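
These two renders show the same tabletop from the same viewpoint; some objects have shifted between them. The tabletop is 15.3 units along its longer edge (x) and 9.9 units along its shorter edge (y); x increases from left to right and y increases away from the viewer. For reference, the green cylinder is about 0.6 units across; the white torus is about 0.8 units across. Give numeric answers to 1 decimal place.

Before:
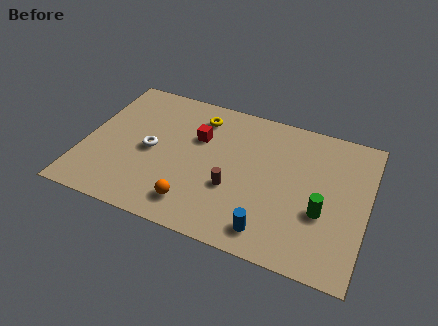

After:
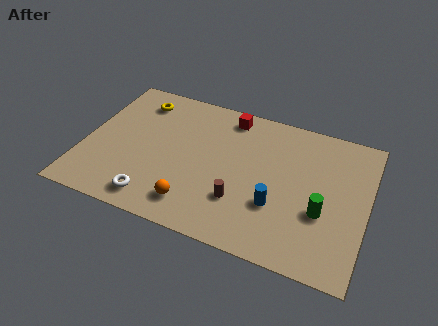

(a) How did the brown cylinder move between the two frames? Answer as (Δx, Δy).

(0.5, -0.7)

From the two frames, the brown cylinder sits at roughly (8.2, 3.6) before and (8.7, 2.9) after.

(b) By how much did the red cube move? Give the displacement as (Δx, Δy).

(1.5, 2.1)

The red cube was at about (6.0, 6.5) and moved to about (7.5, 8.6).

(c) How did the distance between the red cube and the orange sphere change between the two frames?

+2.2

They were about 4.7 units apart before and 6.9 after — 2.2 units further apart.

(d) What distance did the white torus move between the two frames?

3.4

From (3.6, 4.7) to (4.2, 1.4), the white torus covered √(0.6² + 3.3²) ≈ 3.4 units.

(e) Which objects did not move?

the green cylinder and the orange sphere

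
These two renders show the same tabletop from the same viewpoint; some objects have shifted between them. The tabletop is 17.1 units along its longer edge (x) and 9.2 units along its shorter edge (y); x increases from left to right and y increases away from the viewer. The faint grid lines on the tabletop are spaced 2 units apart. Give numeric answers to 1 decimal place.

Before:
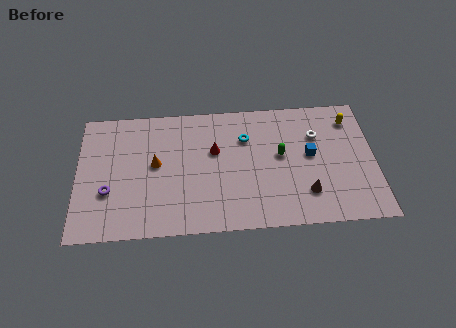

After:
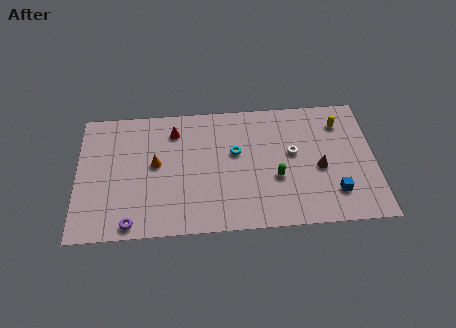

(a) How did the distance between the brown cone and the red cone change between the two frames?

+2.7

They were about 6.2 units apart before and 8.9 after — 2.7 units further apart.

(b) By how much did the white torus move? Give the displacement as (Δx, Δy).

(-1.4, -1.2)

From the two frames, the white torus sits at roughly (13.8, 6.4) before and (12.4, 5.2) after.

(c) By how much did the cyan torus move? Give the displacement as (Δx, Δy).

(-0.6, -1.0)

The cyan torus was at about (9.7, 6.5) and moved to about (9.1, 5.5).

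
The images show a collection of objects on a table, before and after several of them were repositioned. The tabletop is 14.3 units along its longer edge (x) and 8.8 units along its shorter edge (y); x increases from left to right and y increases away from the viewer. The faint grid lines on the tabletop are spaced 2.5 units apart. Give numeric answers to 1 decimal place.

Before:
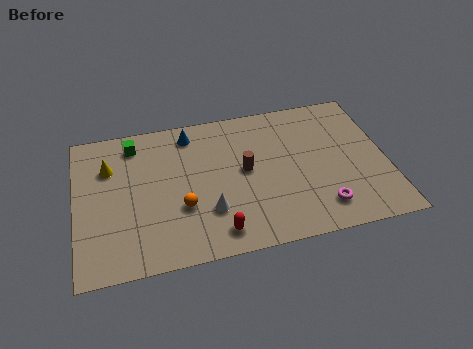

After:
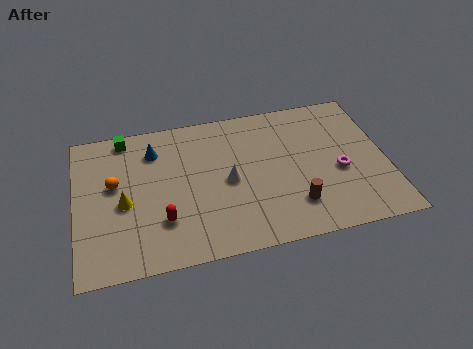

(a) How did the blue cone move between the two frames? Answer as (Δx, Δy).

(-1.7, -0.7)

From the two frames, the blue cone sits at roughly (5.4, 7.5) before and (3.7, 6.8) after.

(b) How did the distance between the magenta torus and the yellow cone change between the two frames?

-0.6

They were about 10.5 units apart before and 9.9 after — 0.6 units closer together.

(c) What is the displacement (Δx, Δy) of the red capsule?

(-2.4, 1.2)

The red capsule started near (6.3, 1.3) and ended near (3.9, 2.5).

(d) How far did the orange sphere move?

3.6

The orange sphere was near (4.8, 3.1) before and (1.8, 5.1) after, so it travelled √(3.0² + 2.0²) ≈ 3.6 units.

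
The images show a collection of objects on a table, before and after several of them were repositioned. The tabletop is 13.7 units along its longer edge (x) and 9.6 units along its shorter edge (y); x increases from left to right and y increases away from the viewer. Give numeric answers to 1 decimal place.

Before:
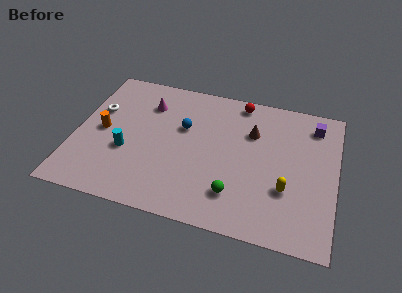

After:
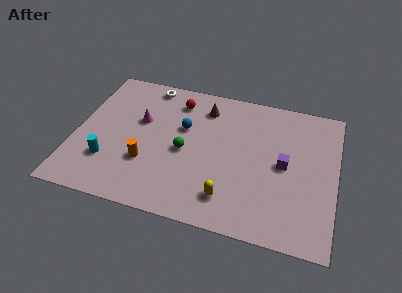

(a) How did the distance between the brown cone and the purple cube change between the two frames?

+1.8

The distance was about 3.5 in the first image and 5.3 in the second, so they moved 1.8 units further apart.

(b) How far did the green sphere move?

3.6

From (8.6, 2.2) to (5.8, 4.4), the green sphere covered √(2.8² + 2.2²) ≈ 3.6 units.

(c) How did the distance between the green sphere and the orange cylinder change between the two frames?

-5.3

The distance was about 7.6 in the first image and 2.3 in the second, so they moved 5.3 units closer together.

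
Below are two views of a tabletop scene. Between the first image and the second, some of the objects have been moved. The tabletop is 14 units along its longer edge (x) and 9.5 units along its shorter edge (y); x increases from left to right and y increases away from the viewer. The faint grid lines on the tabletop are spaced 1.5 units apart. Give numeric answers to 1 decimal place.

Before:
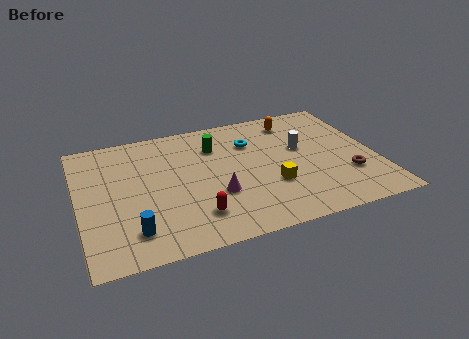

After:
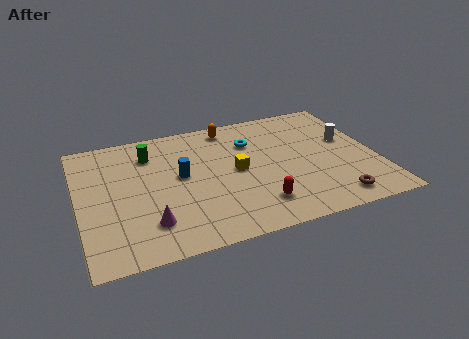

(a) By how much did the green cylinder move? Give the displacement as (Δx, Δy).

(-3.1, 0.3)

The green cylinder was at about (6.6, 7.0) and moved to about (3.5, 7.3).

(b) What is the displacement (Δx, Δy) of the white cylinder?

(2.2, 0.0)

The white cylinder was at about (10.6, 5.6) and moved to about (12.8, 5.6).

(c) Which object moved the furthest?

the blue cylinder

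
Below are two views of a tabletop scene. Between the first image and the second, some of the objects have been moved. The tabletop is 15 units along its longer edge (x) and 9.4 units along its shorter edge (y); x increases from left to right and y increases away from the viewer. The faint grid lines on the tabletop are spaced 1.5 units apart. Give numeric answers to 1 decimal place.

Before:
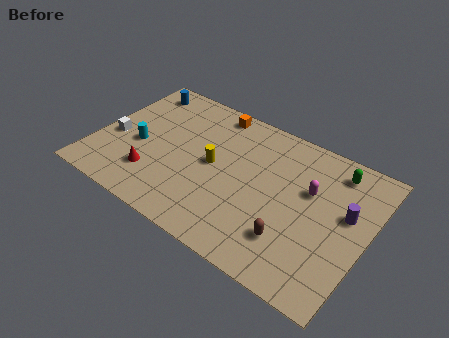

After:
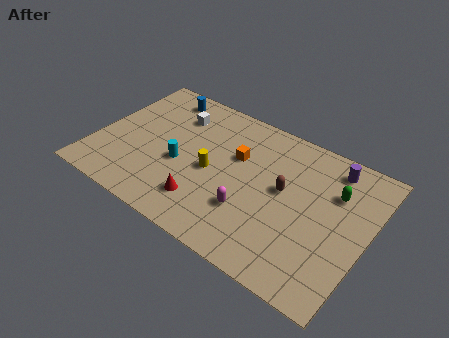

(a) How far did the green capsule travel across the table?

1.4

The green capsule was near (12.8, 7.9) before and (13.0, 6.5) after, so it travelled √(0.2² + 1.4²) ≈ 1.4 units.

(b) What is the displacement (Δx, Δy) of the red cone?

(3.0, -0.3)

From the two frames, the red cone sits at roughly (3.5, 2.4) before and (6.5, 2.1) after.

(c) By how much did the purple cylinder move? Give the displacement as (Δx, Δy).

(-1.2, 2.5)

From the two frames, the purple cylinder sits at roughly (13.8, 5.5) before and (12.6, 8.0) after.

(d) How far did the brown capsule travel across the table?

2.9

From (11.3, 2.4) to (10.4, 5.2), the brown capsule covered √(0.9² + 2.8²) ≈ 2.9 units.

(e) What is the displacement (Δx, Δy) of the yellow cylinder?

(0.0, -0.5)

The yellow cylinder started near (6.5, 4.8) and ended near (6.5, 4.3).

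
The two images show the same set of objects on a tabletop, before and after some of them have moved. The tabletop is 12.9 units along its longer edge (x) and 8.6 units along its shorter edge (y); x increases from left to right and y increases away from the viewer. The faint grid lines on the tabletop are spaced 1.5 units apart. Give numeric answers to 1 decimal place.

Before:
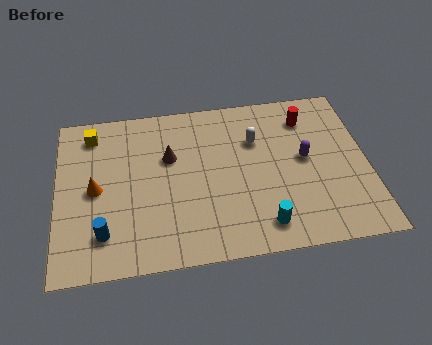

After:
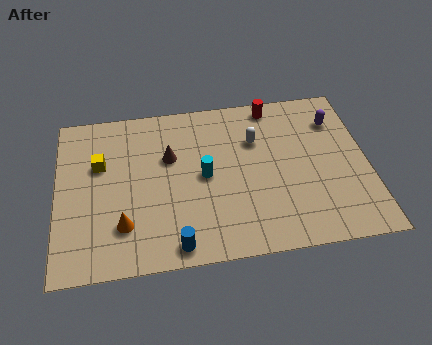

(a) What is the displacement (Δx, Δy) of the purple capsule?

(1.4, 1.9)

From the two frames, the purple capsule sits at roughly (10.3, 4.6) before and (11.7, 6.5) after.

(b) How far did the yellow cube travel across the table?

1.7

The yellow cube moved from about (1.5, 7.2) to (1.8, 5.5), a distance of √(0.3² + 1.7²) ≈ 1.7.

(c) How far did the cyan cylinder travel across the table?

3.7

The cyan cylinder was near (8.4, 1.4) before and (6.1, 4.3) after, so it travelled √(2.3² + 2.9²) ≈ 3.7 units.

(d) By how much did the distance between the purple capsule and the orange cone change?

+1.3

They were about 8.7 units apart before and 10.0 after — 1.3 units further apart.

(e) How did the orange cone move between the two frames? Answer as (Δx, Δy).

(1.1, -2.0)

From the two frames, the orange cone sits at roughly (1.6, 4.2) before and (2.7, 2.2) after.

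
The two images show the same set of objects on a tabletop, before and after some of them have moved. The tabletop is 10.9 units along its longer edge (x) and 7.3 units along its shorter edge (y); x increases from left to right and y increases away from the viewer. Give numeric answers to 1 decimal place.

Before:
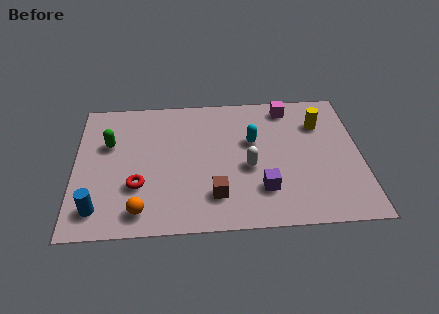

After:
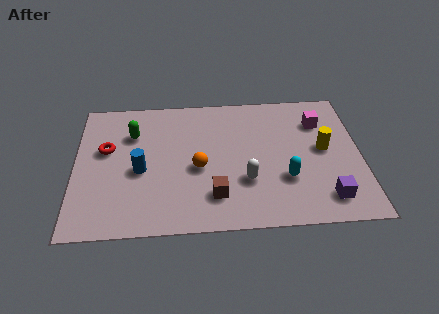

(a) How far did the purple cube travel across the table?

2.5

The purple cube was near (7.1, 1.9) before and (9.5, 1.3) after, so it travelled √(2.4² + 0.6²) ≈ 2.5 units.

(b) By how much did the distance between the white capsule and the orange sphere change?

-2.6

The distance was about 4.6 in the first image and 2.0 in the second, so they moved 2.6 units closer together.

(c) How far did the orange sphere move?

3.0

From (2.5, 1.1) to (4.7, 3.2), the orange sphere covered √(2.2² + 2.1²) ≈ 3.0 units.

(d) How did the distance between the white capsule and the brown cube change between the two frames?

-0.5

Before: roughly 1.9 units apart; after: 1.4. That's 0.5 units closer together.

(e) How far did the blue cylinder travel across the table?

2.5

The blue cylinder moved from about (0.9, 1.3) to (2.5, 3.2), a distance of √(1.6² + 1.9²) ≈ 2.5.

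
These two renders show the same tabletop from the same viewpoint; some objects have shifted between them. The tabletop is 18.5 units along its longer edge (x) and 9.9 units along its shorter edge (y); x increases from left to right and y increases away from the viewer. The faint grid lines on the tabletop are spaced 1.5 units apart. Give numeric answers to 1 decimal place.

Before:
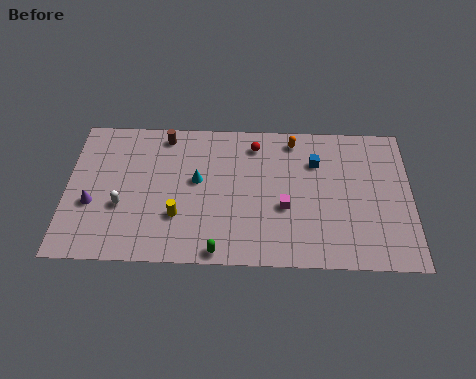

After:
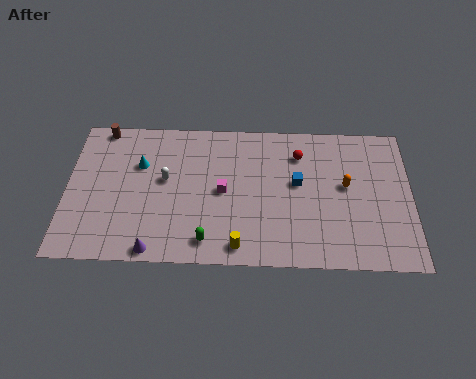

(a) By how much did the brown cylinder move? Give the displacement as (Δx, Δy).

(-3.4, 0.4)

The brown cylinder was at about (5.2, 8.7) and moved to about (1.8, 9.1).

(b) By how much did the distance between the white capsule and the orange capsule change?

-0.7

They were about 10.4 units apart before and 9.7 after — 0.7 units closer together.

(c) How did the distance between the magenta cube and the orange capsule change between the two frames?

+1.9

They were about 4.7 units apart before and 6.6 after — 1.9 units further apart.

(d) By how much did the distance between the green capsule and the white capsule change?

-1.3

The distance was about 6.0 in the first image and 4.7 in the second, so they moved 1.3 units closer together.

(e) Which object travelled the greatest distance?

the purple cone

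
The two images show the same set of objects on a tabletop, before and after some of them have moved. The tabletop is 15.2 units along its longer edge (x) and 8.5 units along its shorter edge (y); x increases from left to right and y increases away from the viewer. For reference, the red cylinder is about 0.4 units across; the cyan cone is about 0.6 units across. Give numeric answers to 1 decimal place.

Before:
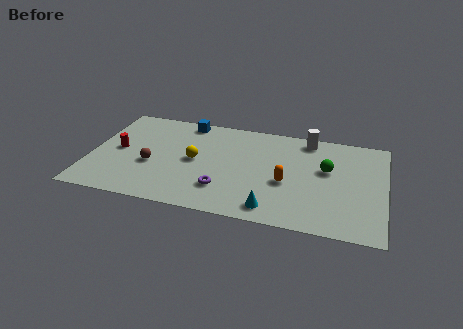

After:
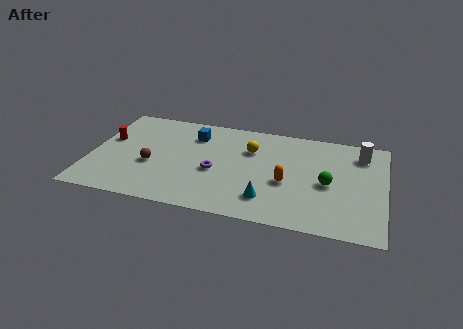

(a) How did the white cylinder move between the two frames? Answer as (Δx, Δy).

(2.8, -0.7)

From the two frames, the white cylinder sits at roughly (11.1, 7.5) before and (13.9, 6.8) after.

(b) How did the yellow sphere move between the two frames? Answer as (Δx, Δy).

(2.8, 1.6)

The yellow sphere was at about (5.4, 4.3) and moved to about (8.2, 5.9).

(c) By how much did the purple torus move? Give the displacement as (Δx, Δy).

(-0.5, 1.4)

The purple torus started near (7.0, 2.2) and ended near (6.5, 3.6).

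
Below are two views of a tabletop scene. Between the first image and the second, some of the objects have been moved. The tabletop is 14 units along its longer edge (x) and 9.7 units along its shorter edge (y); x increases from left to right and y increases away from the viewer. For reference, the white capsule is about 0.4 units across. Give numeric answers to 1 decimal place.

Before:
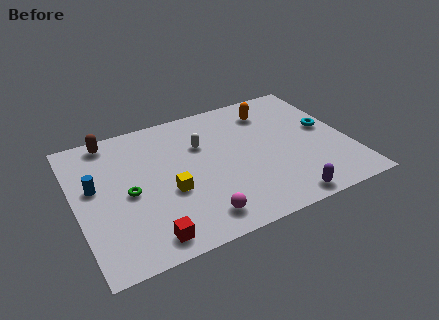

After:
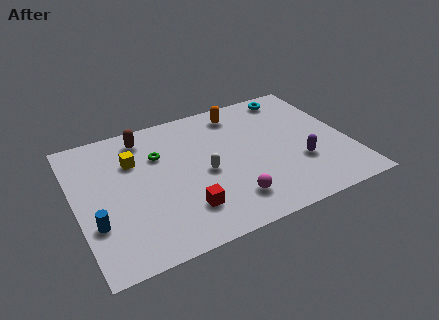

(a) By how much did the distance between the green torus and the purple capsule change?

-0.6

Before: roughly 8.3 units apart; after: 7.7. That's 0.6 units closer together.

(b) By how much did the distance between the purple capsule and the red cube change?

-0.7

The distance was about 6.9 in the first image and 6.2 in the second, so they moved 0.7 units closer together.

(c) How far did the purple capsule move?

2.6

From (10.1, 0.9) to (11.3, 3.2), the purple capsule covered √(1.2² + 2.3²) ≈ 2.6 units.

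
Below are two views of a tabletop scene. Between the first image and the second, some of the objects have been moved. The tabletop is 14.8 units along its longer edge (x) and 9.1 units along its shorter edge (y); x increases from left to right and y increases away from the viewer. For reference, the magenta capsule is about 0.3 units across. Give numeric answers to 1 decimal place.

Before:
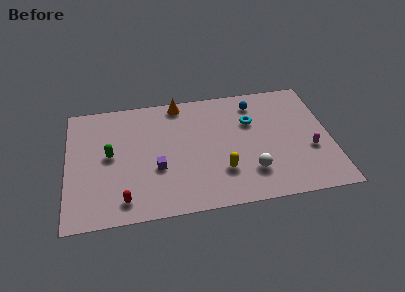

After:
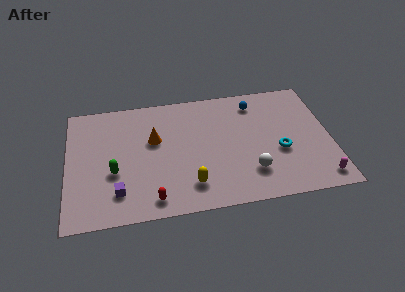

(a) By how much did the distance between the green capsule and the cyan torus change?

+1.2

Before: roughly 8.1 units apart; after: 9.3. That's 1.2 units further apart.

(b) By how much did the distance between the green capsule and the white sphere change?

-0.5

The distance was about 8.2 in the first image and 7.7 in the second, so they moved 0.5 units closer together.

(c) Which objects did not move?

the white sphere and the blue sphere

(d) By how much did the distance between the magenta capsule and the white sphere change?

+0.4

Before: roughly 3.6 units apart; after: 4.0. That's 0.4 units further apart.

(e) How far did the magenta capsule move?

2.2

The magenta capsule moved from about (13.6, 3.4) to (14.0, 1.2), a distance of √(0.4² + 2.2²) ≈ 2.2.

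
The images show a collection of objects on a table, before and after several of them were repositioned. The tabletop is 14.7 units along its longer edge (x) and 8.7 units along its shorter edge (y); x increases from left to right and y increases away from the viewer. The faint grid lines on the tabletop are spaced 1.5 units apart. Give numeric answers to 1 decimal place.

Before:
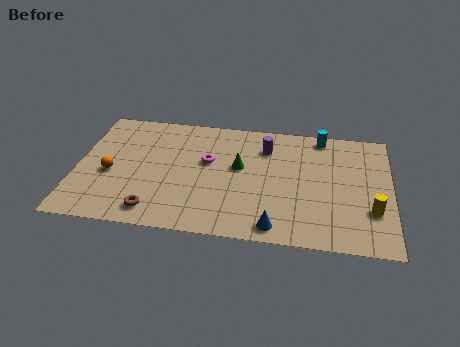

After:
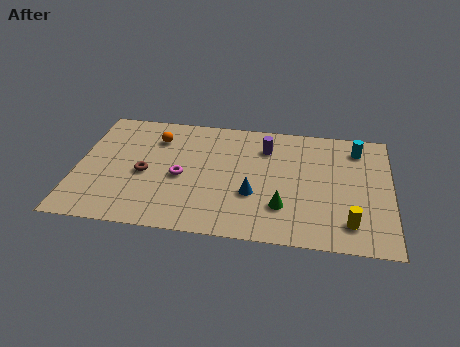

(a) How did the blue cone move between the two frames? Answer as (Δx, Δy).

(-1.1, 2.1)

From the two frames, the blue cone sits at roughly (9.4, 1.0) before and (8.3, 3.1) after.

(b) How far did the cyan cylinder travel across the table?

1.8

The cyan cylinder moved from about (11.4, 7.8) to (13.1, 7.1), a distance of √(1.7² + 0.7²) ≈ 1.8.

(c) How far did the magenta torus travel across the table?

1.8

The magenta torus was near (6.1, 5.2) before and (4.9, 3.9) after, so it travelled √(1.2² + 1.3²) ≈ 1.8 units.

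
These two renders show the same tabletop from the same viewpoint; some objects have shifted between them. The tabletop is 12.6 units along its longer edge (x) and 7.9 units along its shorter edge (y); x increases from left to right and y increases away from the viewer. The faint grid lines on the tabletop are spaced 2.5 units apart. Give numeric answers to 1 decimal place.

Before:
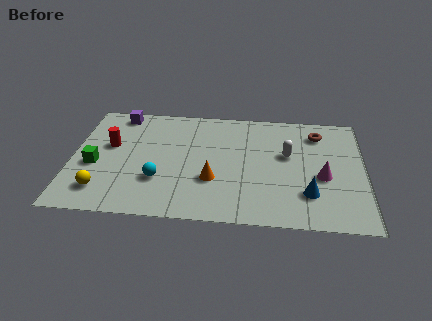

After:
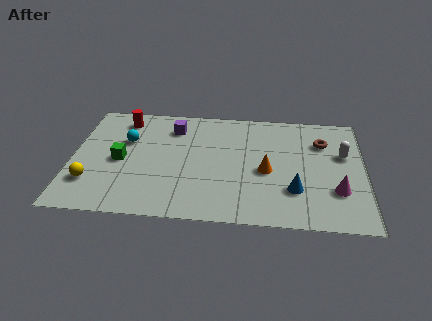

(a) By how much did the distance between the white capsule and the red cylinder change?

+2.0

The distance was about 7.7 in the first image and 9.7 in the second, so they moved 2.0 units further apart.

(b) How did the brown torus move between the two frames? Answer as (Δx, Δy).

(0.2, -0.6)

The brown torus started near (10.6, 6.3) and ended near (10.8, 5.7).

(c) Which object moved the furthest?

the cyan sphere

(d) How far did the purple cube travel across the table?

2.5

The purple cube moved from about (1.9, 7.0) to (4.3, 6.2), a distance of √(2.4² + 0.8²) ≈ 2.5.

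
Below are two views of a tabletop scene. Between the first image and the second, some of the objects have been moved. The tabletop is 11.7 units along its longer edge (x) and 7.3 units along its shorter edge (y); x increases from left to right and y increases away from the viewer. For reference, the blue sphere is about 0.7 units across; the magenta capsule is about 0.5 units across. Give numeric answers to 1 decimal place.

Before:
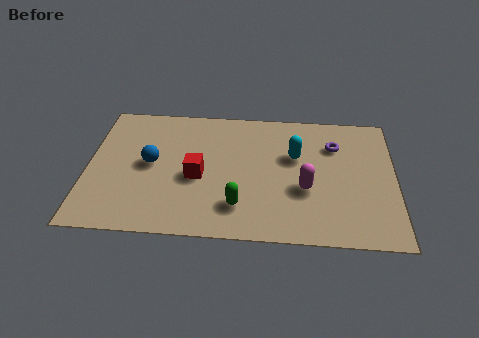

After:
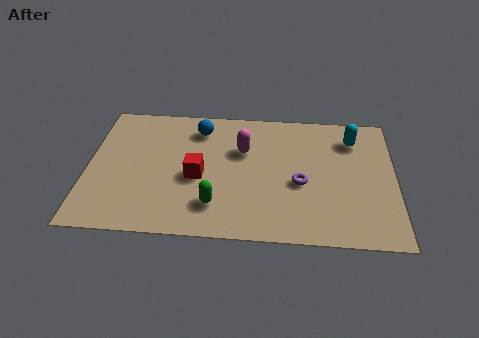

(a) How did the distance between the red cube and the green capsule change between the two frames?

-0.5

They were about 2.2 units apart before and 1.7 after — 0.5 units closer together.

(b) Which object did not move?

the red cube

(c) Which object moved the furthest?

the magenta capsule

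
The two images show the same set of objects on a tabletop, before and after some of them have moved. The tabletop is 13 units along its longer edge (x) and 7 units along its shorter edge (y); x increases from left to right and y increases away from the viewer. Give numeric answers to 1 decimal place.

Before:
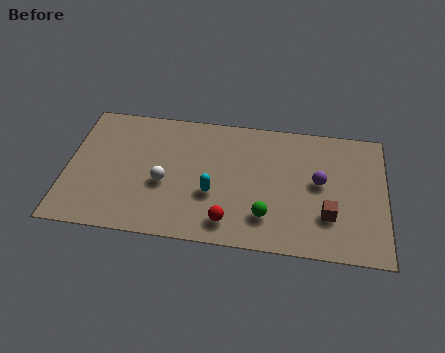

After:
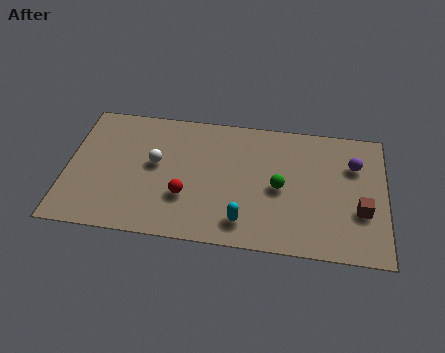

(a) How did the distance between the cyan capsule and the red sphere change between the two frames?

+1.0

Before: roughly 1.6 units apart; after: 2.6. That's 1.0 units further apart.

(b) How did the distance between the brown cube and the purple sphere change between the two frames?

+0.7

Before: roughly 1.7 units apart; after: 2.4. That's 0.7 units further apart.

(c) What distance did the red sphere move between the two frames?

2.1

The red sphere was near (6.7, 1.2) before and (4.9, 2.3) after, so it travelled √(1.8² + 1.1²) ≈ 2.1 units.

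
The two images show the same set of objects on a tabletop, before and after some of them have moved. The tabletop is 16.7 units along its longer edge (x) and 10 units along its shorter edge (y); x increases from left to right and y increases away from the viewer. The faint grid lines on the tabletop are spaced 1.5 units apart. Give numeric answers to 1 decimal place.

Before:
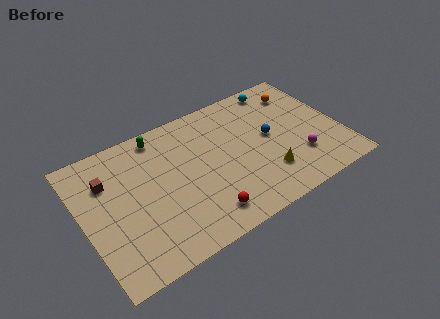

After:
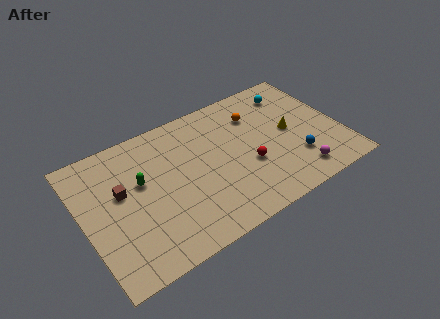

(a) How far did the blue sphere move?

2.8

The blue sphere moved from about (12.2, 5.3) to (13.5, 2.8), a distance of √(1.3² + 2.5²) ≈ 2.8.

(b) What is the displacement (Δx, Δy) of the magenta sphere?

(-0.3, -1.2)

The magenta sphere was at about (13.7, 2.8) and moved to about (13.4, 1.6).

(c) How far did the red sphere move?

3.9

The red sphere was near (7.2, 1.7) before and (10.5, 3.8) after, so it travelled √(3.3² + 2.1²) ≈ 3.9 units.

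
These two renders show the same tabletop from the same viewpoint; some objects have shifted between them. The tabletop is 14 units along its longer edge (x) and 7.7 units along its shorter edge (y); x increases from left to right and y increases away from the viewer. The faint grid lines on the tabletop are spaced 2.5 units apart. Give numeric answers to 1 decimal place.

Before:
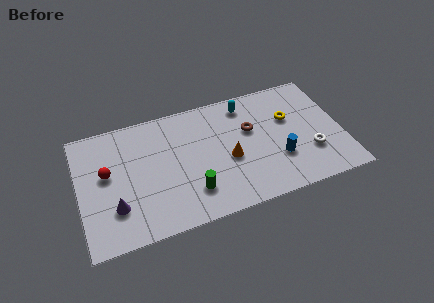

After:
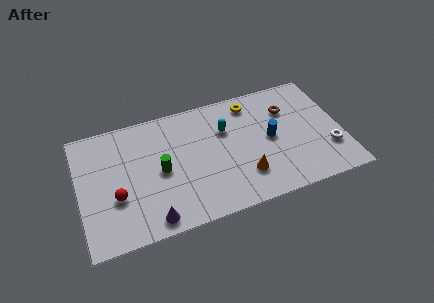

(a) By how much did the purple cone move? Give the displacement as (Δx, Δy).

(1.8, -1.3)

The purple cone was at about (1.8, 2.2) and moved to about (3.6, 0.9).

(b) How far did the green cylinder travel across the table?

2.3

From (5.8, 1.9) to (4.3, 3.7), the green cylinder covered √(1.5² + 1.8²) ≈ 2.3 units.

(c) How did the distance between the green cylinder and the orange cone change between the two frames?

+2.1

They were about 2.5 units apart before and 4.6 after — 2.1 units further apart.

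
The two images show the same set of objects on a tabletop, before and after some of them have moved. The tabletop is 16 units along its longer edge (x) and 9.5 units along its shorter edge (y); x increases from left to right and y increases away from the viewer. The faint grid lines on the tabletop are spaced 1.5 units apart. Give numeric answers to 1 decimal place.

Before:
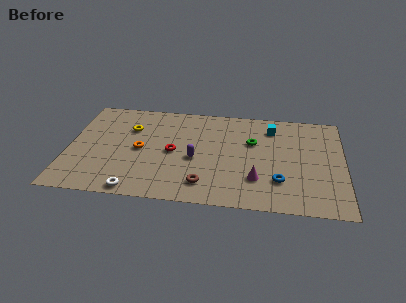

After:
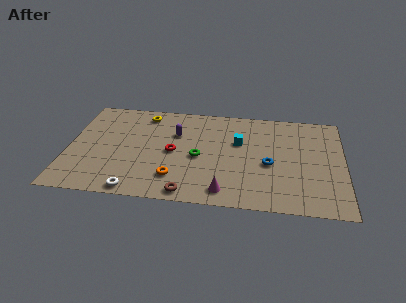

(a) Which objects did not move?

the red torus and the white torus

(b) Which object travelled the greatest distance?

the green torus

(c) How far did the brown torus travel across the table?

1.3

The brown torus was near (8.0, 1.8) before and (7.1, 0.9) after, so it travelled √(0.9² + 0.9²) ≈ 1.3 units.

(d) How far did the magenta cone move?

2.2

The magenta cone was near (11.0, 2.6) before and (9.2, 1.3) after, so it travelled √(1.8² + 1.3²) ≈ 2.2 units.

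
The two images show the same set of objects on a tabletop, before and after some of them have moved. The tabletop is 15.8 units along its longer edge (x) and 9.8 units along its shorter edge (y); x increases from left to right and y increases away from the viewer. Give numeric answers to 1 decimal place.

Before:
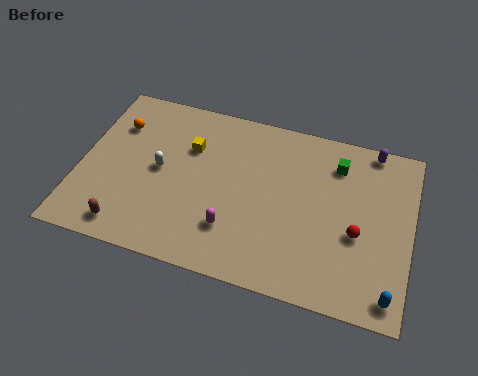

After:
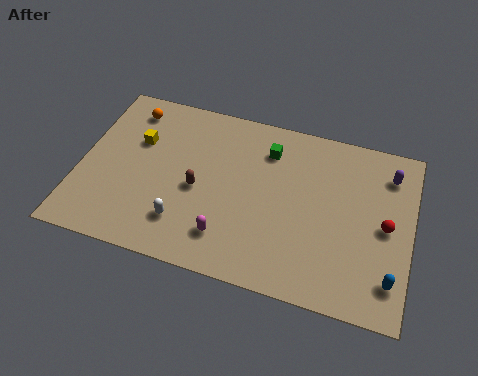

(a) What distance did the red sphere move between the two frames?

1.5

From (13.3, 4.0) to (14.6, 4.8), the red sphere covered √(1.3² + 0.8²) ≈ 1.5 units.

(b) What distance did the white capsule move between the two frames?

3.0

From (3.8, 5.0) to (5.2, 2.3), the white capsule covered √(1.4² + 2.7²) ≈ 3.0 units.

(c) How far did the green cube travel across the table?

3.3

From (12.1, 7.7) to (8.8, 7.6), the green cube covered √(3.3² + 0.1²) ≈ 3.3 units.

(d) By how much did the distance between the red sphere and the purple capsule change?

-2.0

The distance was about 5.0 in the first image and 3.0 in the second, so they moved 2.0 units closer together.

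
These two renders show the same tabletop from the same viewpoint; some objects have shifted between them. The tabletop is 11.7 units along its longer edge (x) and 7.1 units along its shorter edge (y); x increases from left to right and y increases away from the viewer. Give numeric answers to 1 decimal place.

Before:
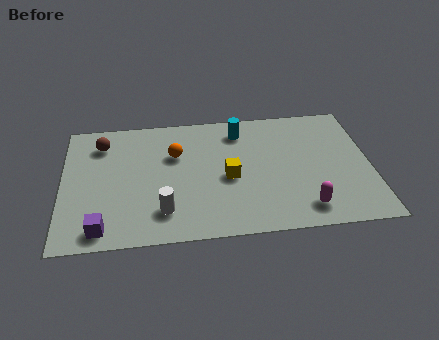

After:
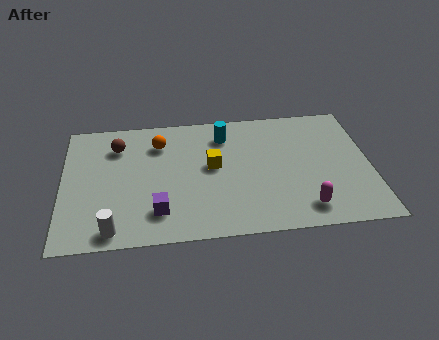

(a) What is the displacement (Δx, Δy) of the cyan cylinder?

(-0.6, -0.2)

The cyan cylinder started near (6.8, 5.8) and ended near (6.2, 5.6).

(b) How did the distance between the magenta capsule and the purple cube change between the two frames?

-2.1

They were about 7.6 units apart before and 5.5 after — 2.1 units closer together.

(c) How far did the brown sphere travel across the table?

0.6

The brown sphere moved from about (1.5, 5.6) to (2.1, 5.4), a distance of √(0.6² + 0.2²) ≈ 0.6.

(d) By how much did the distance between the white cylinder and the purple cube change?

-0.5

Before: roughly 2.4 units apart; after: 1.9. That's 0.5 units closer together.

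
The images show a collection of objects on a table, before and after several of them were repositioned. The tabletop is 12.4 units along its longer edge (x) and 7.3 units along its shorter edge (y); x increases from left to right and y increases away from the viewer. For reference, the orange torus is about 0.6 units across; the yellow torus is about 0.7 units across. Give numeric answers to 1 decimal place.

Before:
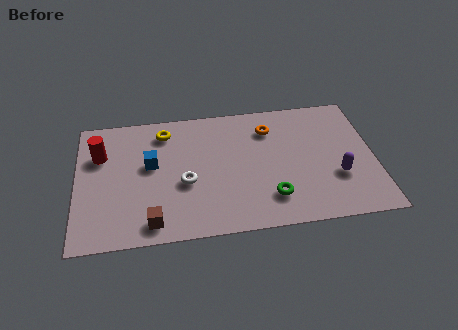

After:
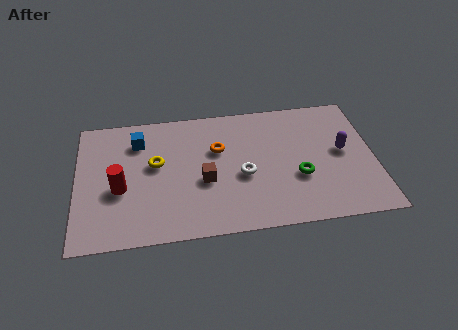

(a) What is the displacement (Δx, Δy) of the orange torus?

(-2.2, -0.9)

The orange torus was at about (8.1, 5.6) and moved to about (5.9, 4.7).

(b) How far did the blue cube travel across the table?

1.5

From (3.1, 4.2) to (2.6, 5.6), the blue cube covered √(0.5² + 1.4²) ≈ 1.5 units.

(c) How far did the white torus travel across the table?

2.4

The white torus was near (4.5, 3.0) before and (6.9, 3.1) after, so it travelled √(2.4² + 0.1²) ≈ 2.4 units.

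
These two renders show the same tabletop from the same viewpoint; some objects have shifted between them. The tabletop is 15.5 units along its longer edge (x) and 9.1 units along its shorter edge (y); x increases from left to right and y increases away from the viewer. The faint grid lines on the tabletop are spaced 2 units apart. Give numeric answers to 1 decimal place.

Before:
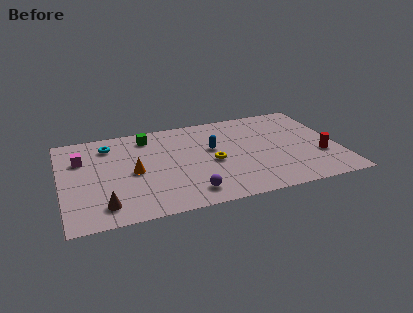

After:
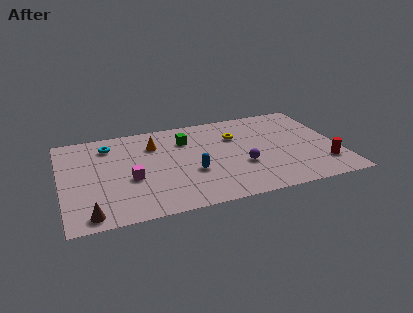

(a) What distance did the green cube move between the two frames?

2.3

From (5.0, 7.6) to (7.1, 6.7), the green cube covered √(2.1² + 0.9²) ≈ 2.3 units.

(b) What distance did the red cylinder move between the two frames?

0.9

The red cylinder moved from about (14.4, 3.1) to (14.5, 2.2), a distance of √(0.1² + 0.9²) ≈ 0.9.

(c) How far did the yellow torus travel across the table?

2.7

The yellow torus moved from about (8.4, 4.1) to (9.9, 6.3), a distance of √(1.5² + 2.2²) ≈ 2.7.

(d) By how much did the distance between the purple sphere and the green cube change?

-1.9

Before: roughly 6.4 units apart; after: 4.5. That's 1.9 units closer together.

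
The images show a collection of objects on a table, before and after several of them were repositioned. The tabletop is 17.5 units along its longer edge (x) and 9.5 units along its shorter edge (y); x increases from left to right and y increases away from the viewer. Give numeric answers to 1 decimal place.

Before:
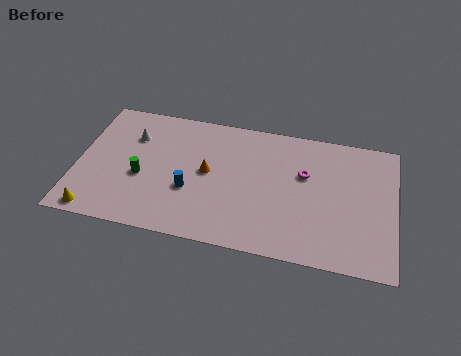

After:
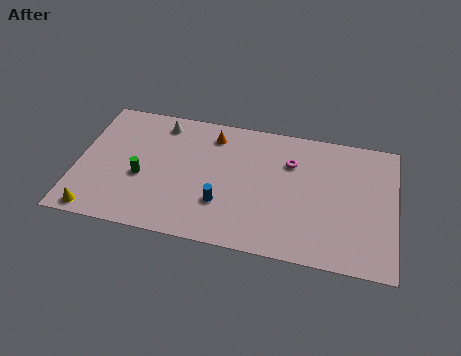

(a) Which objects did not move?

the green cylinder and the yellow cone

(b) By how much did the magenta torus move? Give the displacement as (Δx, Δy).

(-0.8, 0.7)

The magenta torus was at about (12.5, 6.0) and moved to about (11.7, 6.7).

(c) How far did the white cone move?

2.0

From (2.9, 6.8) to (4.4, 8.1), the white cone covered √(1.5² + 1.3²) ≈ 2.0 units.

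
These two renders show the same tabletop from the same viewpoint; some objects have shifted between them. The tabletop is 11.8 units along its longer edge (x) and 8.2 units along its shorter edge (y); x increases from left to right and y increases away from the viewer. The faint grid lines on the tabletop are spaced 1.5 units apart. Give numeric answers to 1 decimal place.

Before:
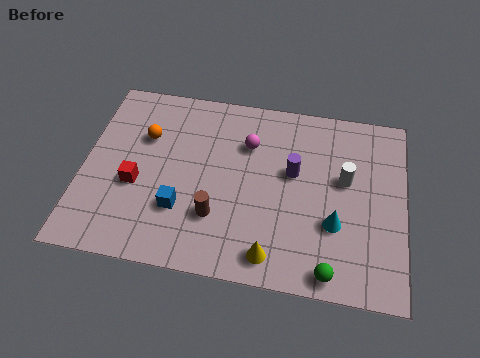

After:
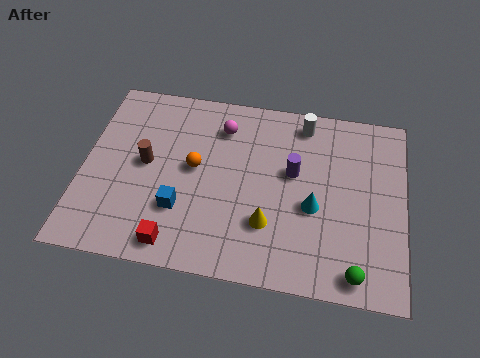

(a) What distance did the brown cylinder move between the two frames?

3.3

From (5.0, 2.4) to (2.3, 4.3), the brown cylinder covered √(2.7² + 1.9²) ≈ 3.3 units.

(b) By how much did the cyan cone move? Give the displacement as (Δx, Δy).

(-0.8, 0.6)

The cyan cone started near (9.3, 2.8) and ended near (8.5, 3.4).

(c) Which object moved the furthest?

the brown cylinder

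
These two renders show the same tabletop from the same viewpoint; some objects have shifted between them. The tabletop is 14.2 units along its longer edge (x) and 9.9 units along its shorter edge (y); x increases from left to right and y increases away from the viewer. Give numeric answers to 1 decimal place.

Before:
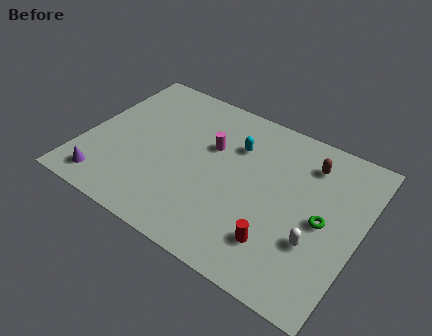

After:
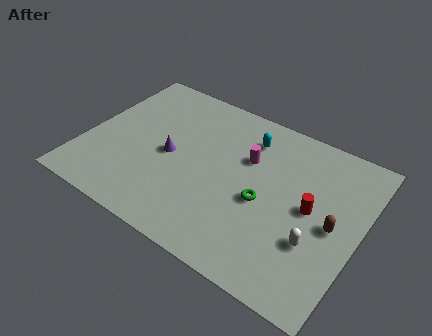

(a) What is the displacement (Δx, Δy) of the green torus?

(-3.0, -0.4)

The green torus was at about (12.4, 4.7) and moved to about (9.4, 4.3).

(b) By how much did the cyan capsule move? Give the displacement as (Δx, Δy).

(0.5, 0.8)

The cyan capsule was at about (7.5, 7.0) and moved to about (8.0, 7.8).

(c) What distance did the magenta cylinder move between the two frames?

1.9

The magenta cylinder moved from about (6.3, 6.3) to (8.2, 6.5), a distance of √(1.9² + 0.2²) ≈ 1.9.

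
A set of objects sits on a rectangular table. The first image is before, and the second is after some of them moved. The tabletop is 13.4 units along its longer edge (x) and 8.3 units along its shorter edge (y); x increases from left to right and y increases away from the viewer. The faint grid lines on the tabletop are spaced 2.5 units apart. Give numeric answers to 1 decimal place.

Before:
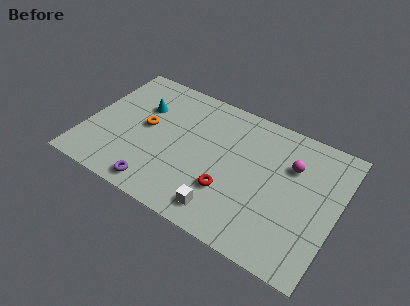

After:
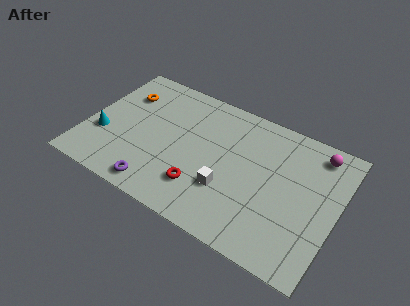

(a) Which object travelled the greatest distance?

the cyan cone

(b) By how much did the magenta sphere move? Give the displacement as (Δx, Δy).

(1.2, 1.4)

The magenta sphere was at about (10.8, 5.7) and moved to about (12.0, 7.1).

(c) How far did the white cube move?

1.4

The white cube was near (7.8, 1.3) before and (7.8, 2.7) after, so it travelled √(0.0² + 1.4²) ≈ 1.4 units.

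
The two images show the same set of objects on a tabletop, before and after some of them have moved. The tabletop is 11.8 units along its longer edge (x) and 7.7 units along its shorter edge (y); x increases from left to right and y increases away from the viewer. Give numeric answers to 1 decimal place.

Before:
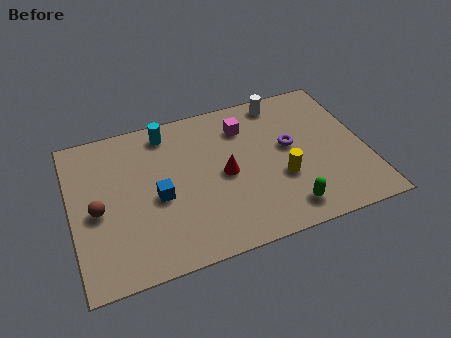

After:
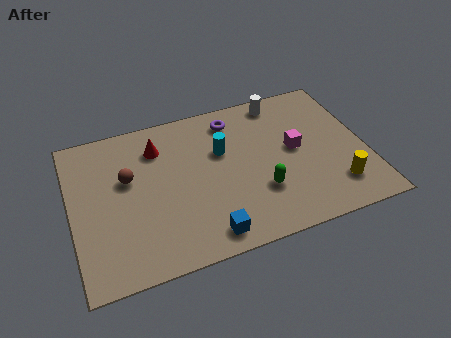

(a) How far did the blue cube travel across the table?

2.9

The blue cube was near (3.4, 3.4) before and (5.1, 1.0) after, so it travelled √(1.7² + 2.4²) ≈ 2.9 units.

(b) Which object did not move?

the white cylinder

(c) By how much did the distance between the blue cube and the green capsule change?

-2.7

Before: roughly 5.4 units apart; after: 2.7. That's 2.7 units closer together.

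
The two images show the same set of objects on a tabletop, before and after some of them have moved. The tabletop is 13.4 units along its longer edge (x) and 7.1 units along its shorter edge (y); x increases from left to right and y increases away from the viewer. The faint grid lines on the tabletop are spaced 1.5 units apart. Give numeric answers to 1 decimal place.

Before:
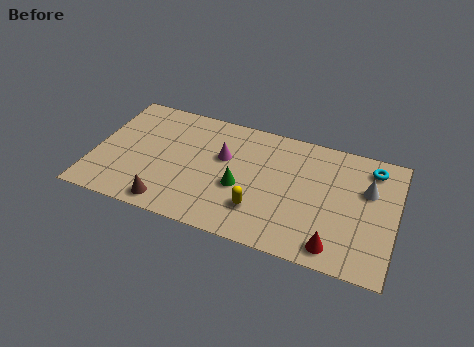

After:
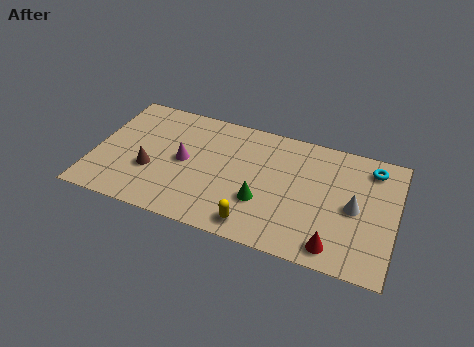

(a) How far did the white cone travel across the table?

1.3

The white cone was near (12.1, 4.6) before and (11.6, 3.4) after, so it travelled √(0.5² + 1.2²) ≈ 1.3 units.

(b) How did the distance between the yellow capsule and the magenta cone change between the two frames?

+1.2

Before: roughly 3.1 units apart; after: 4.3. That's 1.2 units further apart.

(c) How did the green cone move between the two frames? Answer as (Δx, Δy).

(1.0, -0.5)

The green cone started near (6.6, 2.9) and ended near (7.6, 2.4).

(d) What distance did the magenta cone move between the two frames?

1.9

The magenta cone moved from about (5.7, 4.4) to (4.0, 3.6), a distance of √(1.7² + 0.8²) ≈ 1.9.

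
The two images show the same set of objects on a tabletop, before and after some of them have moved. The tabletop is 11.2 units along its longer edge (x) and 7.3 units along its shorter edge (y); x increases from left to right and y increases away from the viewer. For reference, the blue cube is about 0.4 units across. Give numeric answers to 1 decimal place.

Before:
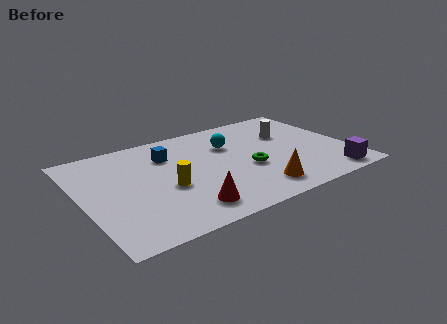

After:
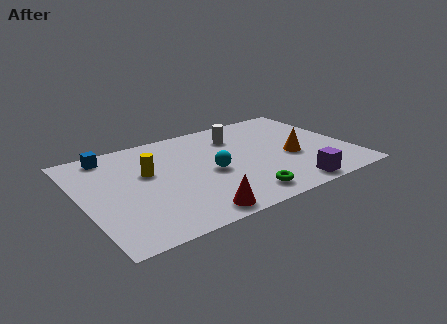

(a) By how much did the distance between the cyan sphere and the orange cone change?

-0.3

The distance was about 3.7 in the first image and 3.4 in the second, so they moved 0.3 units closer together.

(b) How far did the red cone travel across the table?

0.5

From (3.9, 1.3) to (4.1, 0.8), the red cone covered √(0.2² + 0.5²) ≈ 0.5 units.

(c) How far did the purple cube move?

1.8

The purple cube was near (10.0, 0.9) before and (8.2, 0.8) after, so it travelled √(1.8² + 0.1²) ≈ 1.8 units.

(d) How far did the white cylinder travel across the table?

2.2

The white cylinder moved from about (8.9, 4.8) to (6.8, 5.5), a distance of √(2.1² + 0.7²) ≈ 2.2.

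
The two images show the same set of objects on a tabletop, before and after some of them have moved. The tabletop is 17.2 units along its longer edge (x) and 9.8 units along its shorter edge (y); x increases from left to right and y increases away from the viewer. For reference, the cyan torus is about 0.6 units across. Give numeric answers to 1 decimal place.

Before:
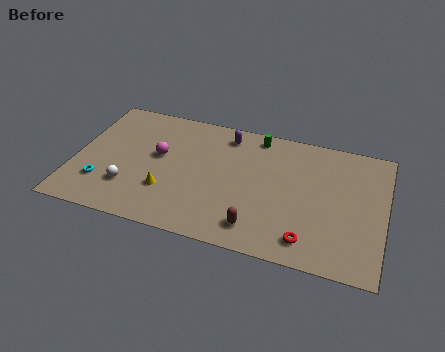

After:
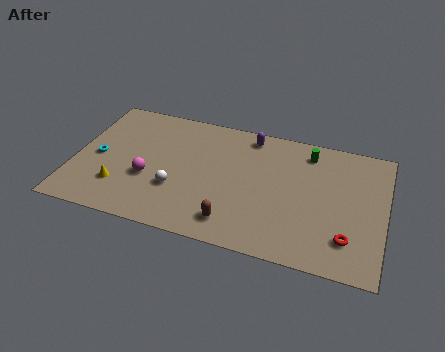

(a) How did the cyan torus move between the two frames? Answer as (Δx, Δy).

(-0.4, 2.0)

From the two frames, the cyan torus sits at roughly (1.7, 2.6) before and (1.3, 4.6) after.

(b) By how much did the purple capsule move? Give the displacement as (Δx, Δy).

(1.3, 0.3)

The purple capsule started near (8.2, 8.3) and ended near (9.5, 8.6).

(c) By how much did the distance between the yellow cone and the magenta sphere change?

-0.8

Before: roughly 2.7 units apart; after: 1.9. That's 0.8 units closer together.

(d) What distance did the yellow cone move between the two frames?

2.6

The yellow cone was near (5.3, 3.0) before and (2.7, 2.6) after, so it travelled √(2.6² + 0.4²) ≈ 2.6 units.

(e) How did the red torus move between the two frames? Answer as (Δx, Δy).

(2.1, 0.7)

The red torus was at about (13.2, 1.6) and moved to about (15.3, 2.3).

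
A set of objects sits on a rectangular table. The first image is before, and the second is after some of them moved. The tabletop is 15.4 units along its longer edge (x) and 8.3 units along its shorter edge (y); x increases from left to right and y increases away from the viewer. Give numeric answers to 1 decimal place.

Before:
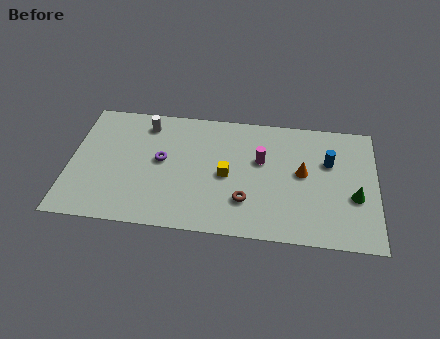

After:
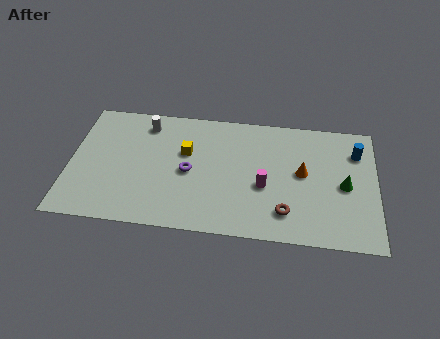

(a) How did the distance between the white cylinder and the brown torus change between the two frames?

+1.9

Before: roughly 6.9 units apart; after: 8.8. That's 1.9 units further apart.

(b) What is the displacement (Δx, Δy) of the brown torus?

(2.0, -0.5)

From the two frames, the brown torus sits at roughly (8.9, 2.3) before and (10.9, 1.8) after.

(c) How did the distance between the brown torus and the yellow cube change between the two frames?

+4.2

Before: roughly 1.9 units apart; after: 6.1. That's 4.2 units further apart.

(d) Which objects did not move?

the orange cone and the white cylinder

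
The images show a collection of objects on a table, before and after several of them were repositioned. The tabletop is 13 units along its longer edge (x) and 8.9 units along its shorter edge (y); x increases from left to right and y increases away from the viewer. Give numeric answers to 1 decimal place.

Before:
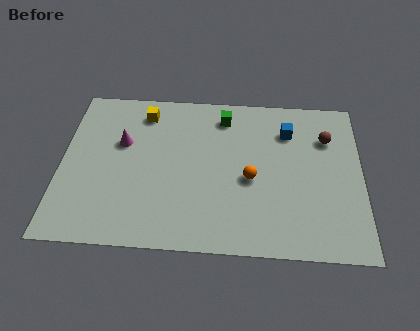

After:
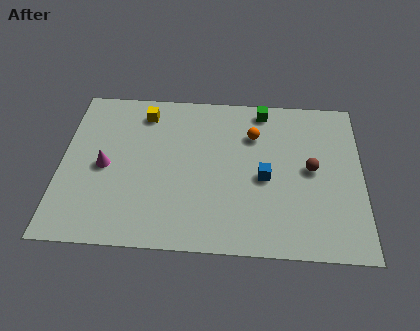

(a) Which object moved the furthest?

the blue cube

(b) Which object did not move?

the yellow cube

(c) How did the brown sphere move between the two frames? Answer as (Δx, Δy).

(-0.7, -1.8)

The brown sphere was at about (11.5, 6.4) and moved to about (10.8, 4.6).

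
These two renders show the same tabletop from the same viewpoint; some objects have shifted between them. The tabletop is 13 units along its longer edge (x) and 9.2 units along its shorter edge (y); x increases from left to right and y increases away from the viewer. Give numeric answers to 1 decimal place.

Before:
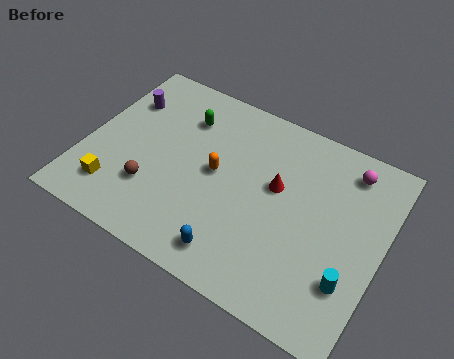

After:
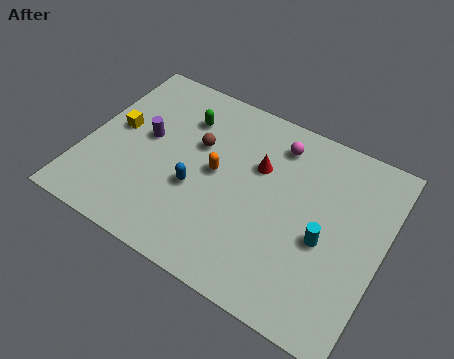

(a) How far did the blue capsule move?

3.0

The blue capsule was near (7.1, 1.4) before and (5.0, 3.6) after, so it travelled √(2.1² + 2.2²) ≈ 3.0 units.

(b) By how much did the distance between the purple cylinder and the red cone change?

-2.2

They were about 7.2 units apart before and 5.0 after — 2.2 units closer together.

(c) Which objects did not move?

the orange capsule and the green capsule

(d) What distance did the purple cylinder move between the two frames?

2.0

The purple cylinder moved from about (1.2, 6.6) to (2.5, 5.1), a distance of √(1.3² + 1.5²) ≈ 2.0.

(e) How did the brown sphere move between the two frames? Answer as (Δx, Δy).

(1.5, 3.1)

The brown sphere started near (3.2, 2.7) and ended near (4.7, 5.8).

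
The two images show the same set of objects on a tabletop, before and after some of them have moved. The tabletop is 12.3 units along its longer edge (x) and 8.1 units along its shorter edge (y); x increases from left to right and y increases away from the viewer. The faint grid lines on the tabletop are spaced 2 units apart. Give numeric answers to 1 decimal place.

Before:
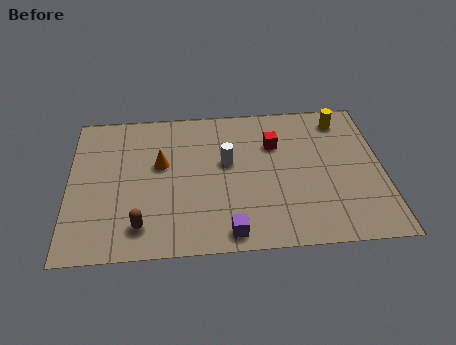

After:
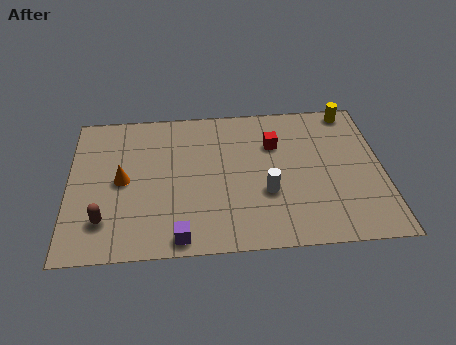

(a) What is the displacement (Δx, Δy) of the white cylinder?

(1.5, -1.8)

The white cylinder started near (6.2, 4.7) and ended near (7.7, 2.9).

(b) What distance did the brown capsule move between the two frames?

1.5

From (2.8, 1.5) to (1.4, 1.9), the brown capsule covered √(1.4² + 0.4²) ≈ 1.5 units.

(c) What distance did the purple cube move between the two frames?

1.9

From (6.2, 0.9) to (4.3, 0.8), the purple cube covered √(1.9² + 0.1²) ≈ 1.9 units.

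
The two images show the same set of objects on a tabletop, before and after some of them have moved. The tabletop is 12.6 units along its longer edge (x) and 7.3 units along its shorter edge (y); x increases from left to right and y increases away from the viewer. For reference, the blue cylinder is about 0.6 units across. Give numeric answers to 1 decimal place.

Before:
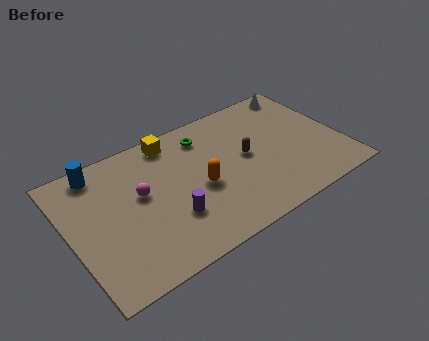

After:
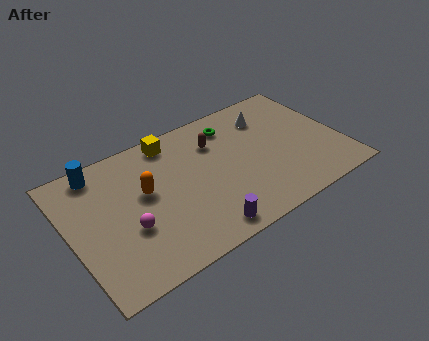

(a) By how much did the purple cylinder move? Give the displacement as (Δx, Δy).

(1.2, -1.4)

From the two frames, the purple cylinder sits at roughly (4.4, 2.3) before and (5.6, 0.9) after.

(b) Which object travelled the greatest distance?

the orange capsule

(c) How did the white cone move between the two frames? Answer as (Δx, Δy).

(-1.8, -0.9)

The white cone started near (11.4, 6.5) and ended near (9.6, 5.6).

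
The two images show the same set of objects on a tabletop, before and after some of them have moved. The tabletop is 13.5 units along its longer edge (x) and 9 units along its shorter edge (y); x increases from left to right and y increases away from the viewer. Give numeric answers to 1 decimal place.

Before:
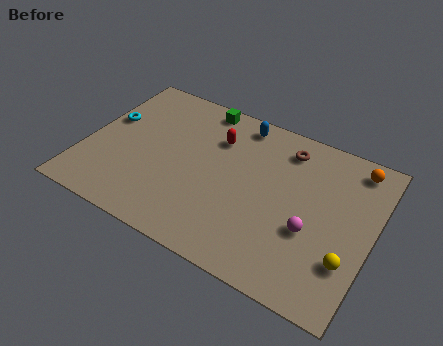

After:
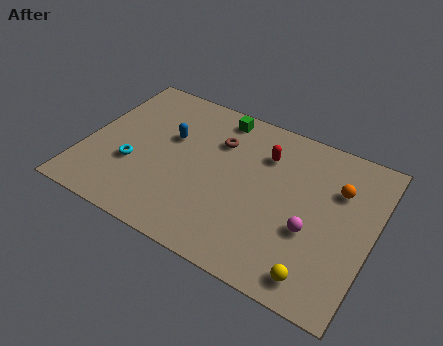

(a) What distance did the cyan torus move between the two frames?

2.7

The cyan torus was near (0.8, 5.4) before and (2.4, 3.2) after, so it travelled √(1.6² + 2.2²) ≈ 2.7 units.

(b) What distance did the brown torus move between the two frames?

3.3

The brown torus was near (9.1, 7.4) before and (6.0, 6.4) after, so it travelled √(3.1² + 1.0²) ≈ 3.3 units.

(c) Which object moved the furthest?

the blue capsule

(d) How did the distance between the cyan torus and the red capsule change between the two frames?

+1.5

The distance was about 5.2 in the first image and 6.7 in the second, so they moved 1.5 units further apart.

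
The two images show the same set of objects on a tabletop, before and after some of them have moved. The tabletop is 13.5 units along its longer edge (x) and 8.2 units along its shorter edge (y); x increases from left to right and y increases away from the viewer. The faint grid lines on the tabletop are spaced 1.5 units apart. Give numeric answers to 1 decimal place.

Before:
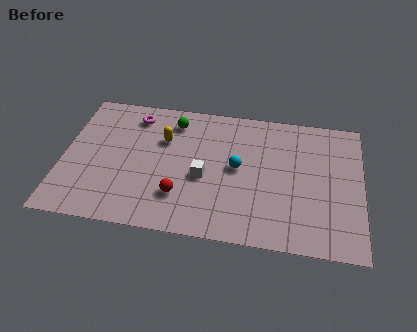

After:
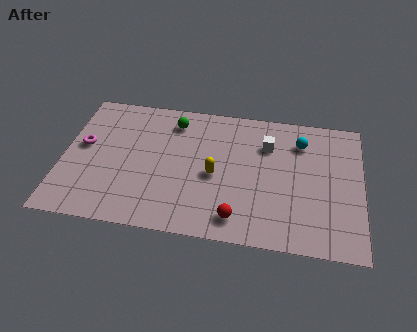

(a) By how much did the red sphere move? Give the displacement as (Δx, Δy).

(2.6, -0.9)

From the two frames, the red sphere sits at roughly (5.4, 2.2) before and (8.0, 1.3) after.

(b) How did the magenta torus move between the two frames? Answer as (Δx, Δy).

(-2.2, -2.2)

The magenta torus started near (3.1, 6.8) and ended near (0.9, 4.6).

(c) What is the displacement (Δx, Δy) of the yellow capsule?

(2.4, -1.8)

The yellow capsule started near (4.5, 5.5) and ended near (6.9, 3.7).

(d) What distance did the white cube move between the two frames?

3.7

From (6.4, 3.5) to (9.2, 5.9), the white cube covered √(2.8² + 2.4²) ≈ 3.7 units.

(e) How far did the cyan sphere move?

3.4

The cyan sphere moved from about (7.9, 4.3) to (10.7, 6.3), a distance of √(2.8² + 2.0²) ≈ 3.4.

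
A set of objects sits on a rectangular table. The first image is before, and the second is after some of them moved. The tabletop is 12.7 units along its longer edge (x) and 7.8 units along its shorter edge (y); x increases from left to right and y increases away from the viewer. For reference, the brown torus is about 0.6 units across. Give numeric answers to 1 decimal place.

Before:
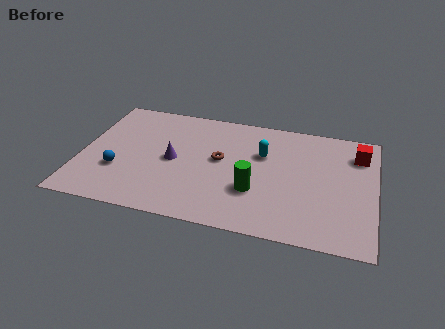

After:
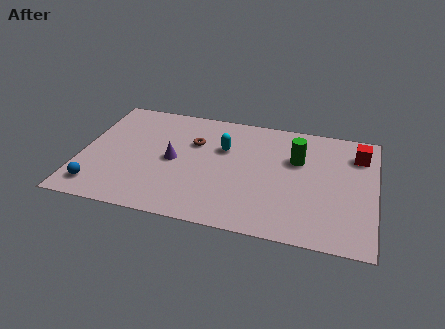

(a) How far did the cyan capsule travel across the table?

1.7

The cyan capsule moved from about (7.8, 5.1) to (6.1, 5.1), a distance of √(1.7² + 0.0²) ≈ 1.7.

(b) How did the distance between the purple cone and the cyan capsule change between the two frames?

-1.5

Before: roughly 4.0 units apart; after: 2.5. That's 1.5 units closer together.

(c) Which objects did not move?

the red cube and the purple cone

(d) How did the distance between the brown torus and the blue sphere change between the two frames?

+0.9

They were about 4.6 units apart before and 5.5 after — 0.9 units further apart.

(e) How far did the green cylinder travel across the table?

3.0

The green cylinder moved from about (7.6, 2.6) to (9.3, 5.1), a distance of √(1.7² + 2.5²) ≈ 3.0.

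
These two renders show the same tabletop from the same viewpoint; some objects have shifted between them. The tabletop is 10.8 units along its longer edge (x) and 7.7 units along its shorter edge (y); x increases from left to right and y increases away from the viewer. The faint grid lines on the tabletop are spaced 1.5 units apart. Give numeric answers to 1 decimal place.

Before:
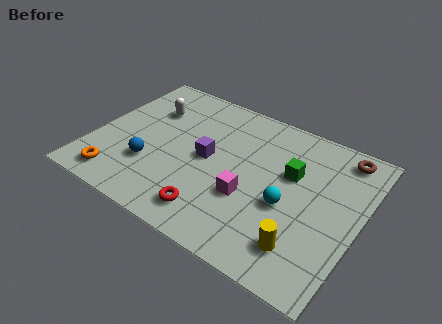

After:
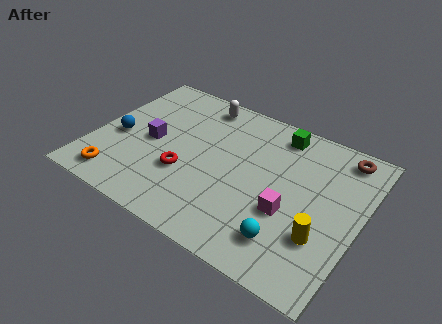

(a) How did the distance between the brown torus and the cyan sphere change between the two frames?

+1.4

Before: roughly 3.9 units apart; after: 5.3. That's 1.4 units further apart.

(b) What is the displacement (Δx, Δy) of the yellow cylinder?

(0.6, 0.8)

The yellow cylinder was at about (8.9, 1.6) and moved to about (9.5, 2.4).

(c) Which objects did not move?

the brown torus and the orange torus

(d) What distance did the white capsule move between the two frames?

2.3

From (1.9, 5.4) to (3.8, 6.7), the white capsule covered √(1.9² + 1.3²) ≈ 2.3 units.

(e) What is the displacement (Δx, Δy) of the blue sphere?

(-1.5, 0.9)

From the two frames, the blue sphere sits at roughly (2.5, 2.4) before and (1.0, 3.3) after.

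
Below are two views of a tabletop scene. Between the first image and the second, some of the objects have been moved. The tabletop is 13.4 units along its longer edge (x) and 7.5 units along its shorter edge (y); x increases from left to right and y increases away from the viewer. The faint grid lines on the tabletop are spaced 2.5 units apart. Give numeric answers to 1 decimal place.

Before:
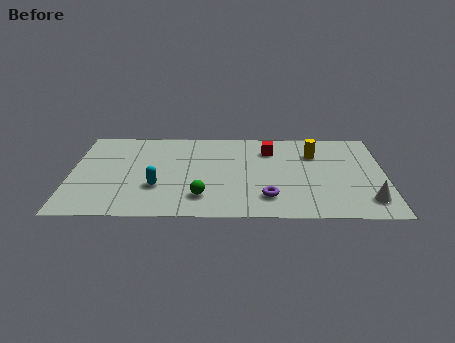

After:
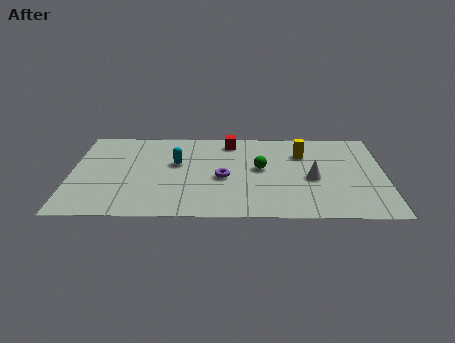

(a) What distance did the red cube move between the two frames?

1.8

From (8.5, 5.7) to (6.8, 6.4), the red cube covered √(1.7² + 0.7²) ≈ 1.8 units.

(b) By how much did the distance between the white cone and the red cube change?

-1.2

The distance was about 5.9 in the first image and 4.7 in the second, so they moved 1.2 units closer together.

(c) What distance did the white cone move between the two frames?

2.9

From (12.6, 1.5) to (10.3, 3.3), the white cone covered √(2.3² + 1.8²) ≈ 2.9 units.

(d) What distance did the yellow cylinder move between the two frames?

0.5

From (10.4, 5.4) to (9.9, 5.4), the yellow cylinder covered √(0.5² + 0.0²) ≈ 0.5 units.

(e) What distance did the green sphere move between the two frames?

3.5

The green sphere moved from about (5.6, 1.7) to (8.1, 4.1), a distance of √(2.5² + 2.4²) ≈ 3.5.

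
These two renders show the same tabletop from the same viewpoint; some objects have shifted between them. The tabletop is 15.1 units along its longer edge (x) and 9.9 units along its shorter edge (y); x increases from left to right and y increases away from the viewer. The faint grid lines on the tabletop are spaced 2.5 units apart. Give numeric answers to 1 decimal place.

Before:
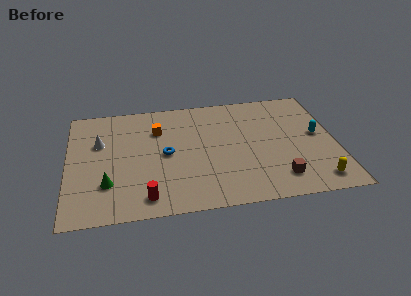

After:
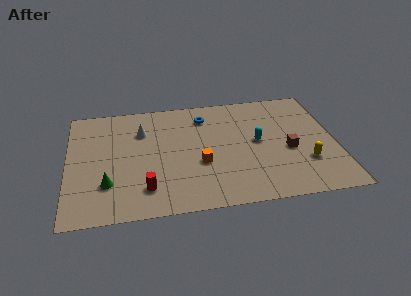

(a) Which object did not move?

the green cone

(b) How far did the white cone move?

2.5

The white cone moved from about (1.8, 6.4) to (4.2, 7.1), a distance of √(2.4² + 0.7²) ≈ 2.5.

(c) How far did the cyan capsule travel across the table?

3.4

The cyan capsule moved from about (14.1, 5.3) to (10.7, 5.2), a distance of √(3.4² + 0.1²) ≈ 3.4.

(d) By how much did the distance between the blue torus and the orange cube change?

+1.9

The distance was about 2.2 in the first image and 4.1 in the second, so they moved 1.9 units further apart.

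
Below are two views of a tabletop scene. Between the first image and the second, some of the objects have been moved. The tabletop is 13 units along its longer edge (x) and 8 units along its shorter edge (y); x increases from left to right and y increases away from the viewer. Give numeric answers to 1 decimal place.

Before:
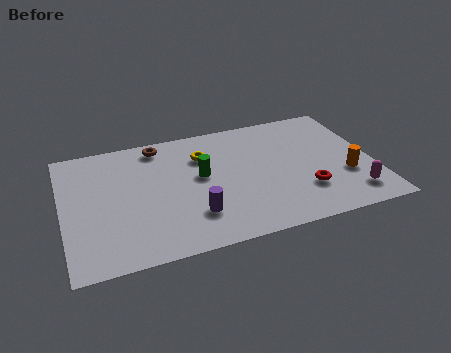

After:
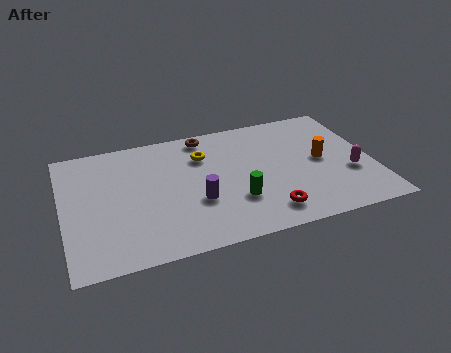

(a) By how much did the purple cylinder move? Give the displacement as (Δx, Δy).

(0.2, 0.8)

The purple cylinder was at about (5.3, 2.1) and moved to about (5.5, 2.9).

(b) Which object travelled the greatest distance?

the green cylinder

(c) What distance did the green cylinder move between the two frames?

2.4

From (5.8, 4.5) to (7.1, 2.5), the green cylinder covered √(1.3² + 2.0²) ≈ 2.4 units.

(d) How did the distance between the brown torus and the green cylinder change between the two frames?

+1.7

They were about 3.0 units apart before and 4.7 after — 1.7 units further apart.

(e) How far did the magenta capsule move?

1.4

The magenta capsule was near (11.9, 1.5) before and (12.0, 2.9) after, so it travelled √(0.1² + 1.4²) ≈ 1.4 units.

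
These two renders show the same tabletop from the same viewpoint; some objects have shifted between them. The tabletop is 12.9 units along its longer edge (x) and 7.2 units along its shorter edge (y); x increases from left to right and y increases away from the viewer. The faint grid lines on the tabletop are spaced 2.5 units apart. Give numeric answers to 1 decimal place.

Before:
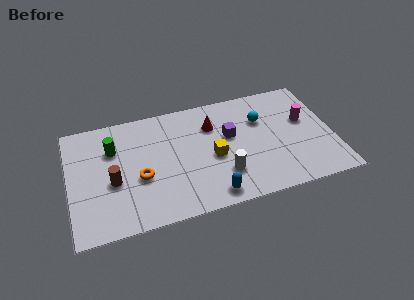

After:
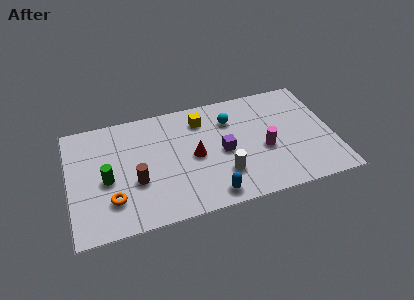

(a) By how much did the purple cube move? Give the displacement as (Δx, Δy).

(-0.4, -0.9)

The purple cube started near (7.9, 4.3) and ended near (7.5, 3.4).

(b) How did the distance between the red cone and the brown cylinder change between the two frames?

-2.5

The distance was about 5.5 in the first image and 3.0 in the second, so they moved 2.5 units closer together.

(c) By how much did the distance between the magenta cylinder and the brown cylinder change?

-3.3

Before: roughly 9.6 units apart; after: 6.3. That's 3.3 units closer together.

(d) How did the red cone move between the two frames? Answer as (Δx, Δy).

(-1.0, -1.7)

The red cone was at about (7.1, 5.2) and moved to about (6.1, 3.5).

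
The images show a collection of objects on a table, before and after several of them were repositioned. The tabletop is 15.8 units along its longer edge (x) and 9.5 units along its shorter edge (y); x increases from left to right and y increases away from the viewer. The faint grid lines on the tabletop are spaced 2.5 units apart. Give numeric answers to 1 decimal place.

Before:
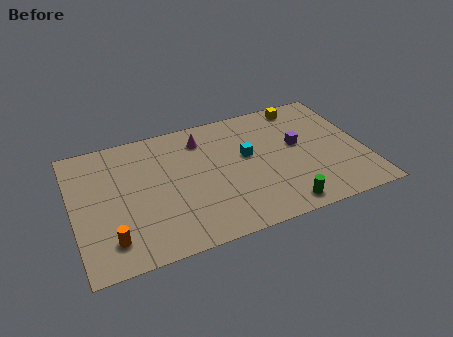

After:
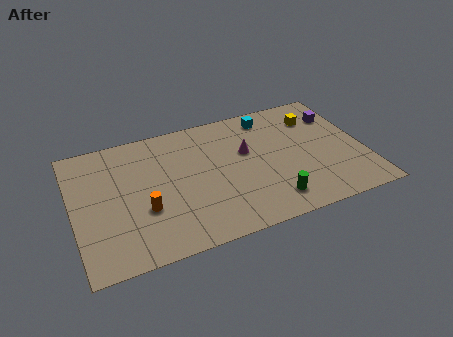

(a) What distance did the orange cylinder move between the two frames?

2.4

The orange cylinder was near (1.8, 1.9) before and (3.7, 3.4) after, so it travelled √(1.9² + 1.5²) ≈ 2.4 units.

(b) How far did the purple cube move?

2.9

The purple cube moved from about (12.3, 5.4) to (14.7, 7.0), a distance of √(2.4² + 1.6²) ≈ 2.9.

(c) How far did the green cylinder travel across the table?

0.8

The green cylinder was near (10.9, 1.1) before and (10.4, 1.7) after, so it travelled √(0.5² + 0.6²) ≈ 0.8 units.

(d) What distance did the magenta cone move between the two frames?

2.9

The magenta cone was near (7.2, 7.6) before and (9.5, 5.8) after, so it travelled √(2.3² + 1.8²) ≈ 2.9 units.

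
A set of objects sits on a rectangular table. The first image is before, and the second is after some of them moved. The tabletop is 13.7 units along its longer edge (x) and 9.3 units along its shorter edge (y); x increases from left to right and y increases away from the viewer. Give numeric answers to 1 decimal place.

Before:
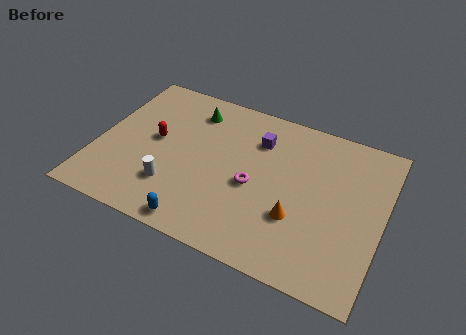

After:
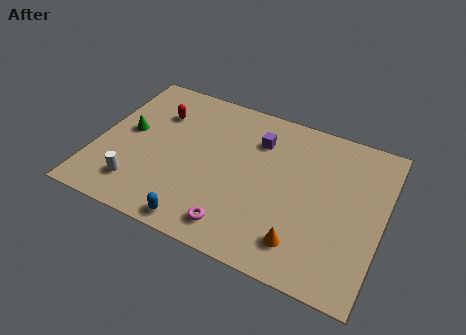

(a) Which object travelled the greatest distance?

the green cone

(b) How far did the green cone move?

3.8

The green cone moved from about (4.2, 7.5) to (1.4, 5.0), a distance of √(2.8² + 2.5²) ≈ 3.8.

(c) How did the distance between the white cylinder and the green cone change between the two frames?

-1.8

They were about 5.0 units apart before and 3.2 after — 1.8 units closer together.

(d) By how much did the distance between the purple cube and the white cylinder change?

+1.5

They were about 5.7 units apart before and 7.2 after — 1.5 units further apart.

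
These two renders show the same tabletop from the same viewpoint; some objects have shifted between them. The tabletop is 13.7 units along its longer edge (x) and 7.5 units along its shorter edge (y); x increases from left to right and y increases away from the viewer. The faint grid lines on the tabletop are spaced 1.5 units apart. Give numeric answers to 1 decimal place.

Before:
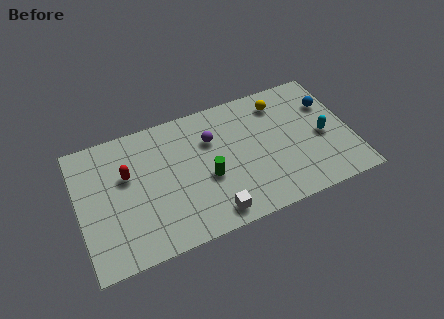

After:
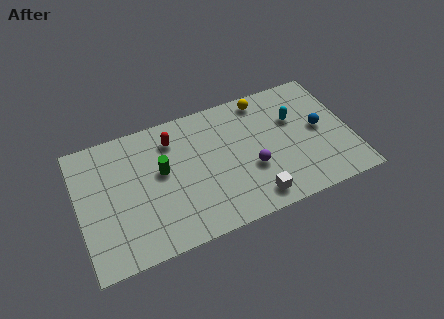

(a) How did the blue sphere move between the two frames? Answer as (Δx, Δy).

(-0.6, -1.3)

The blue sphere started near (12.8, 5.2) and ended near (12.2, 3.9).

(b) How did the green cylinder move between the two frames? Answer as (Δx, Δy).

(-2.2, 1.2)

The green cylinder was at about (6.4, 3.1) and moved to about (4.2, 4.3).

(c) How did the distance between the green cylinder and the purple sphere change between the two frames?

+2.5

The distance was about 2.1 in the first image and 4.6 in the second, so they moved 2.5 units further apart.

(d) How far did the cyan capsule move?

2.0

The cyan capsule moved from about (12.3, 3.4) to (11.0, 4.9), a distance of √(1.3² + 1.5²) ≈ 2.0.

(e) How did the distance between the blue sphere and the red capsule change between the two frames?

-2.7

They were about 10.3 units apart before and 7.6 after — 2.7 units closer together.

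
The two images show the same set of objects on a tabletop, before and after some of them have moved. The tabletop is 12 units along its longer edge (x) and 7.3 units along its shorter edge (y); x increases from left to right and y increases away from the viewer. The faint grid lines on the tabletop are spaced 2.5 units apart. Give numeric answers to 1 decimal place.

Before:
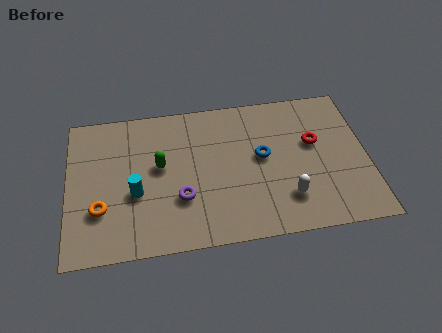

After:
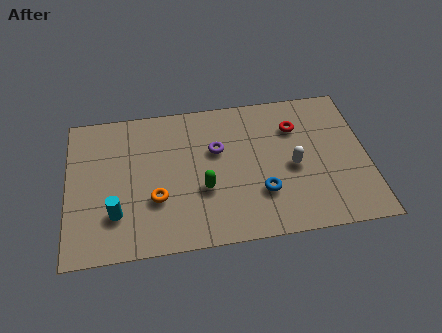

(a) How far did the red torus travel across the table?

1.1

From (9.9, 4.4) to (9.2, 5.3), the red torus covered √(0.7² + 0.9²) ≈ 1.1 units.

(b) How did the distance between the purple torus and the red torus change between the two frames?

-2.5

The distance was about 5.8 in the first image and 3.3 in the second, so they moved 2.5 units closer together.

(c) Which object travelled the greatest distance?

the purple torus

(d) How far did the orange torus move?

2.2

The orange torus was near (1.3, 2.3) before and (3.5, 2.5) after, so it travelled √(2.2² + 0.2²) ≈ 2.2 units.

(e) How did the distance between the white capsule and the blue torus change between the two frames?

-0.7

The distance was about 2.4 in the first image and 1.7 in the second, so they moved 0.7 units closer together.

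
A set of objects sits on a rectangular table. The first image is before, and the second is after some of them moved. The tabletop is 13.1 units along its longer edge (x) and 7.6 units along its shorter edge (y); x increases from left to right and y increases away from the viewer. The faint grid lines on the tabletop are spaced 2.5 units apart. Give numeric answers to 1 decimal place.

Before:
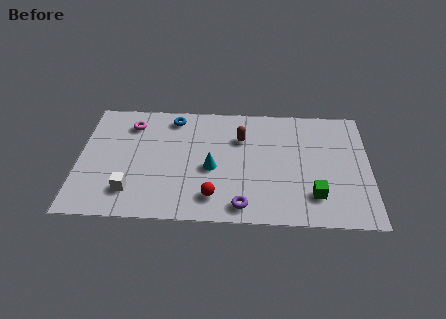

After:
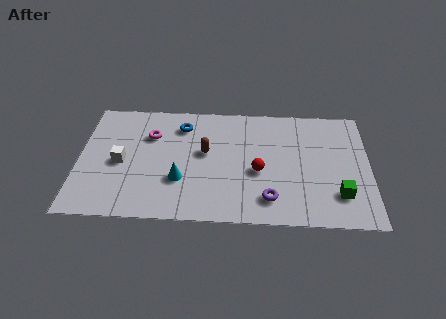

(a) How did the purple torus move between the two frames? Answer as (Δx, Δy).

(1.2, 0.5)

The purple torus was at about (7.4, 1.0) and moved to about (8.6, 1.5).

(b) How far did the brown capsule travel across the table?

1.9

The brown capsule was near (7.3, 5.3) before and (5.7, 4.3) after, so it travelled √(1.6² + 1.0²) ≈ 1.9 units.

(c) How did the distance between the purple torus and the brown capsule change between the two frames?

-0.3

The distance was about 4.3 in the first image and 4.0 in the second, so they moved 0.3 units closer together.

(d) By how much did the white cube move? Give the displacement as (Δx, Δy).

(-0.5, 1.8)

The white cube started near (2.4, 1.7) and ended near (1.9, 3.5).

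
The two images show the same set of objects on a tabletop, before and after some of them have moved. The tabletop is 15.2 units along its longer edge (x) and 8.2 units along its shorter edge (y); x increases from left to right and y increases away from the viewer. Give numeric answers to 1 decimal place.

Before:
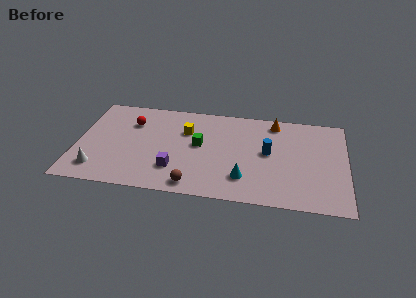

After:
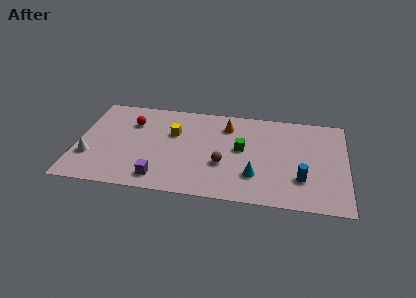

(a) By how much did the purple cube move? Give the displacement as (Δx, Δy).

(-0.8, -0.9)

The purple cube was at about (5.6, 2.2) and moved to about (4.8, 1.3).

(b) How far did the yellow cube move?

0.8

From (6.1, 5.6) to (5.4, 5.3), the yellow cube covered √(0.7² + 0.3²) ≈ 0.8 units.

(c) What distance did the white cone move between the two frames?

1.1

The white cone was near (1.3, 1.6) before and (0.8, 2.6) after, so it travelled √(0.5² + 1.0²) ≈ 1.1 units.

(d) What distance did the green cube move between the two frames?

2.4

The green cube moved from about (6.9, 4.5) to (9.3, 4.5), a distance of √(2.4² + 0.0²) ≈ 2.4.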